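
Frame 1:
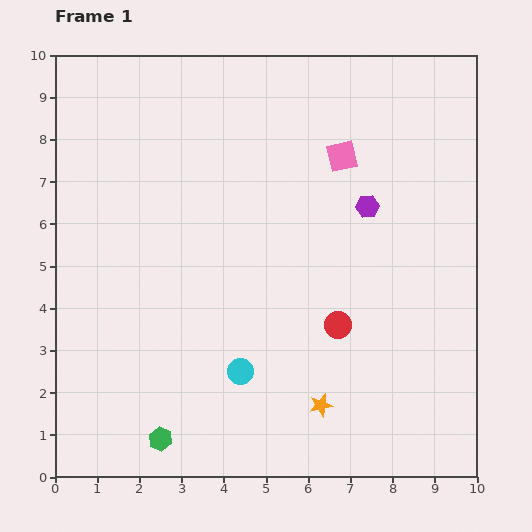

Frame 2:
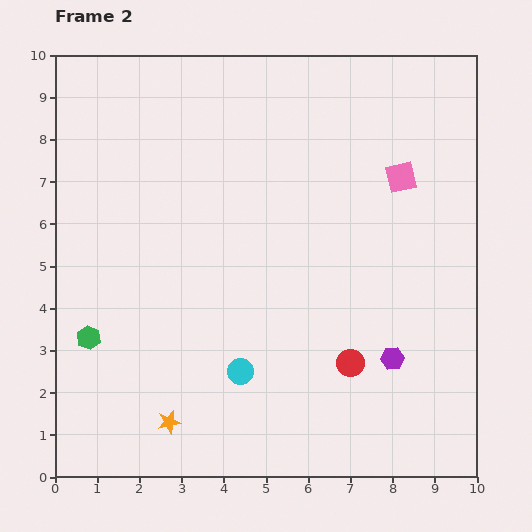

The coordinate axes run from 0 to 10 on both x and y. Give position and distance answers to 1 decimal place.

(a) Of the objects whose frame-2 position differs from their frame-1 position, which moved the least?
the red circle

(moved 0.9)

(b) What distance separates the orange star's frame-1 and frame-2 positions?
3.6

The orange star moved from (6.3, 1.7) to (2.7, 1.3), a distance of √(3.6² + 0.4²) ≈ 3.6.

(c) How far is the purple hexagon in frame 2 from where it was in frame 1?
3.6

The purple hexagon moved from (7.4, 6.4) to (8.0, 2.8), a distance of √(0.6² + 3.6²) ≈ 3.6.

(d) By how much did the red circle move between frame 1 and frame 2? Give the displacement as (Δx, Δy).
(0.3, -0.9)

The red circle was at (6.7, 3.6) in frame 1 and (7.0, 2.7) in frame 2.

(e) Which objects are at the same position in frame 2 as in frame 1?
the cyan circle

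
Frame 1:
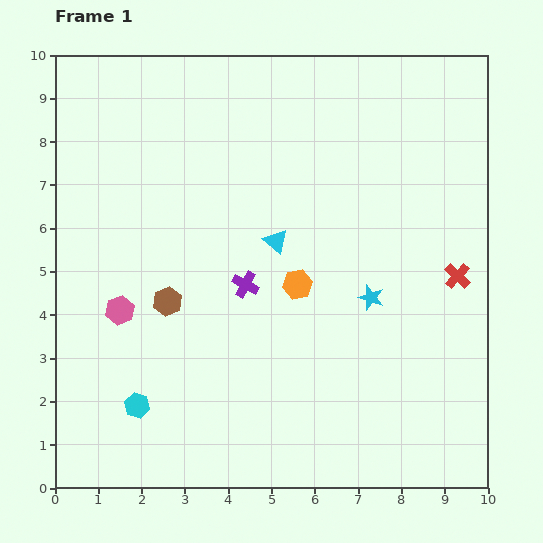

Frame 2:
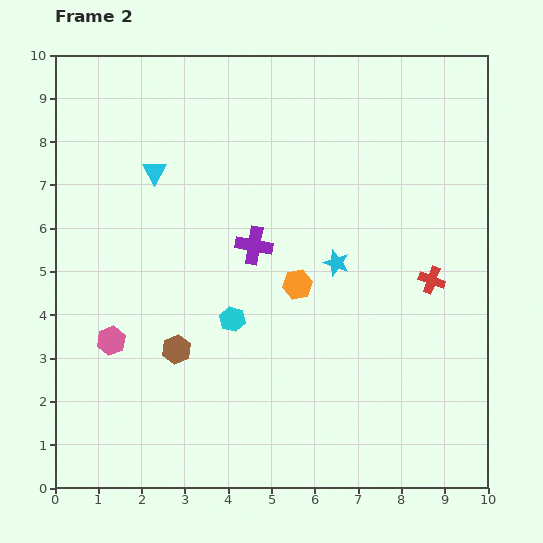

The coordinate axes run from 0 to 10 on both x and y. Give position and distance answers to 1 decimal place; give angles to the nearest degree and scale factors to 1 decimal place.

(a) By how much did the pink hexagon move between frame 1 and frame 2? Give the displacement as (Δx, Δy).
(-0.2, -0.7)

The pink hexagon was at (1.5, 4.1) in frame 1 and (1.3, 3.4) in frame 2.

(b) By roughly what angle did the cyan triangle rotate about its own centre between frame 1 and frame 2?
18° clockwise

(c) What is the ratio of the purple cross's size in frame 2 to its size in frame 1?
1.4×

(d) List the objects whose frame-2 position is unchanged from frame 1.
the orange hexagon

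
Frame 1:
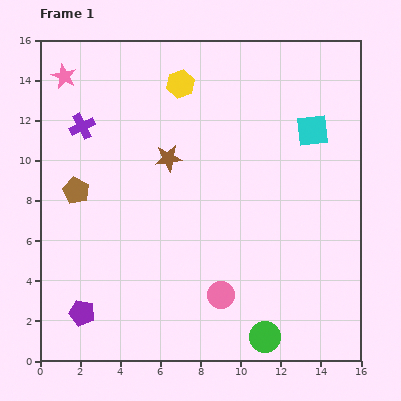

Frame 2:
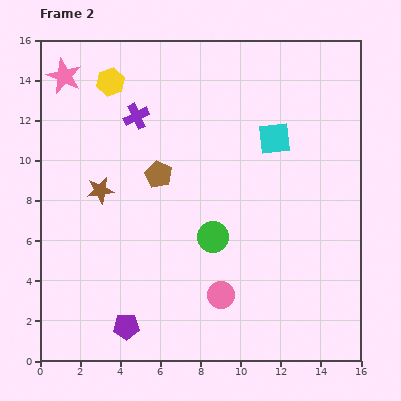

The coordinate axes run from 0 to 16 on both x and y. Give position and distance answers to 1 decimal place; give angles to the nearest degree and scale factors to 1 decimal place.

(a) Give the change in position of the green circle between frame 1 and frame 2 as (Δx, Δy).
(-2.6, 5.0)

The green circle was at (11.2, 1.2) in frame 1 and (8.6, 6.2) in frame 2.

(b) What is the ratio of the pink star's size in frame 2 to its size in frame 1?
1.4×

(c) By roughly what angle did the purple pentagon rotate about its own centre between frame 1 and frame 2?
15° counter-clockwise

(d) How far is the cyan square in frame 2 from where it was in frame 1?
1.9

The cyan square moved from (13.6, 11.5) to (11.7, 11.1), a distance of √(1.9² + 0.4²) ≈ 1.9.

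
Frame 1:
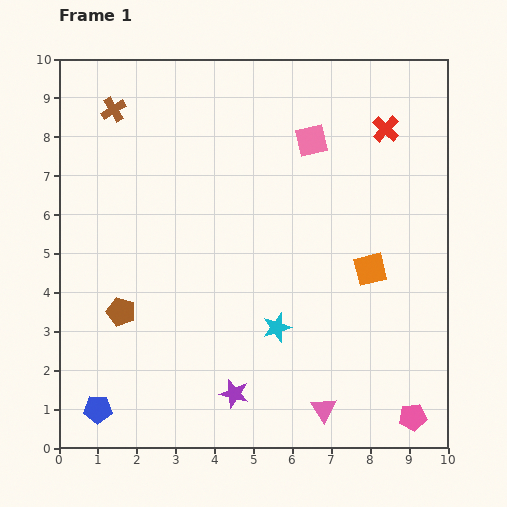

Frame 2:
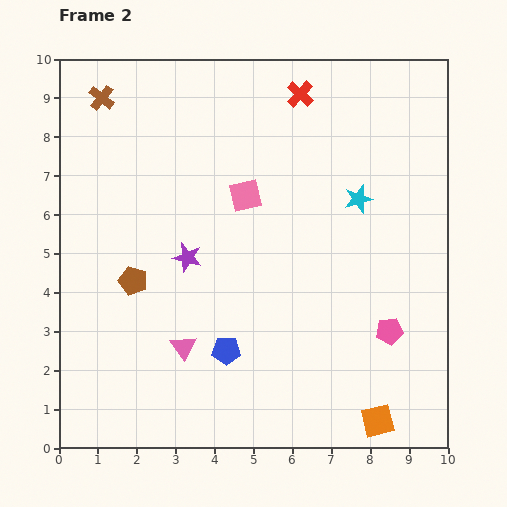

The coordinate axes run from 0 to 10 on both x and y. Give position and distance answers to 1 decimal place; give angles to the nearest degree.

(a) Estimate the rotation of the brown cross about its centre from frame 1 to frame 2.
21° counter-clockwise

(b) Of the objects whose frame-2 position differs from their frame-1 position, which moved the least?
the brown cross

(moved 0.4)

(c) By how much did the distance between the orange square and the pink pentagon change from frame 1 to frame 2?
-1.7

Distance in frame 1: 4.0. Distance in frame 2: 2.3.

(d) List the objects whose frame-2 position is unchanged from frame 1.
none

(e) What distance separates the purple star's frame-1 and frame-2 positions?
3.7

The purple star moved from (4.5, 1.4) to (3.3, 4.9), a distance of √(1.2² + 3.5²) ≈ 3.7.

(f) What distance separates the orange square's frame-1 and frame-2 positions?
3.9

The orange square moved from (8.0, 4.6) to (8.2, 0.7), a distance of √(0.2² + 3.9²) ≈ 3.9.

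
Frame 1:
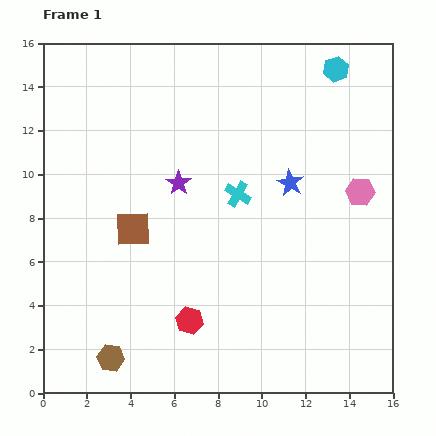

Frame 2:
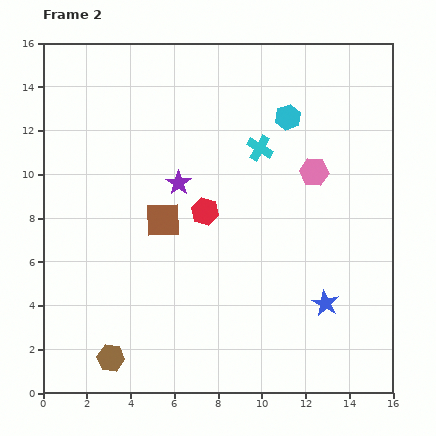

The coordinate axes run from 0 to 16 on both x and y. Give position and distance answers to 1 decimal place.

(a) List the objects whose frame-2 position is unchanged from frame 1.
the brown hexagon, the purple star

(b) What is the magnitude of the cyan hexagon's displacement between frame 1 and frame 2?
3.1

The cyan hexagon moved from (13.4, 14.8) to (11.2, 12.6), a distance of √(2.2² + 2.2²) ≈ 3.1.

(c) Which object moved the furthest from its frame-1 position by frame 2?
the blue star

(moved 5.7; next 5.0)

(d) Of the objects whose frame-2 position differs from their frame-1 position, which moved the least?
the brown square

(moved 1.5)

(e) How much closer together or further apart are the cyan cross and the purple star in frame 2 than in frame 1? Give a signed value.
+1.3

Distance in frame 1: 2.7. Distance in frame 2: 4.0.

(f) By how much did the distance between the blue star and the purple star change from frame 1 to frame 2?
+3.6

Distance in frame 1: 5.1. Distance in frame 2: 8.7.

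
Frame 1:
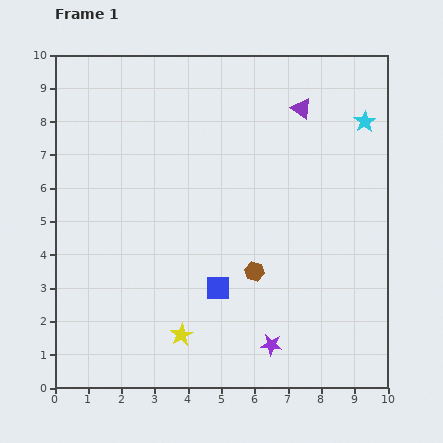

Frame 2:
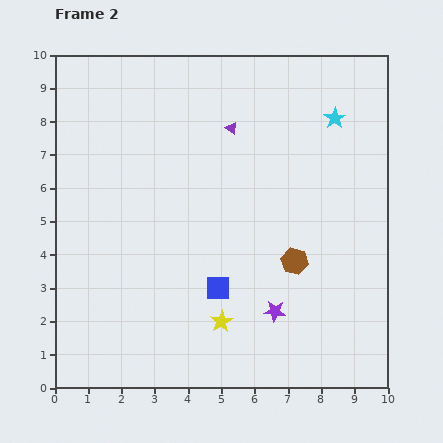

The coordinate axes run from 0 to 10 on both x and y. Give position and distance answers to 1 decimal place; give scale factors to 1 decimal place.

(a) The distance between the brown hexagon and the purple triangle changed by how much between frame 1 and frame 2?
-0.7

Distance in frame 1: 5.1. Distance in frame 2: 4.4.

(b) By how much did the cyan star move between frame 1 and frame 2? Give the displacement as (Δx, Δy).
(-0.9, 0.1)

The cyan star was at (9.3, 8.0) in frame 1 and (8.4, 8.1) in frame 2.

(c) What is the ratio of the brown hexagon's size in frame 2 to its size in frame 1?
1.4×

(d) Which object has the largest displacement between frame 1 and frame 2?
the purple triangle

(moved 2.2; next 1.3)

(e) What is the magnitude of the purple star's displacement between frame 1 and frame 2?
1.0

The purple star moved from (6.5, 1.3) to (6.6, 2.3), a distance of √(0.1² + 1.0²) ≈ 1.0.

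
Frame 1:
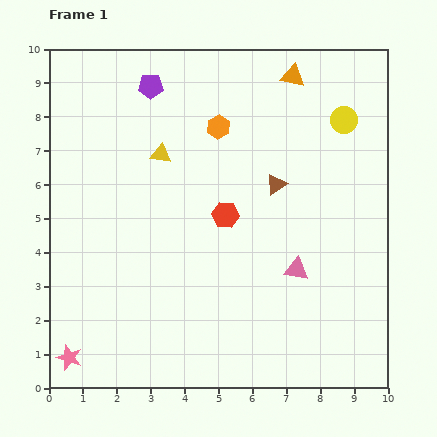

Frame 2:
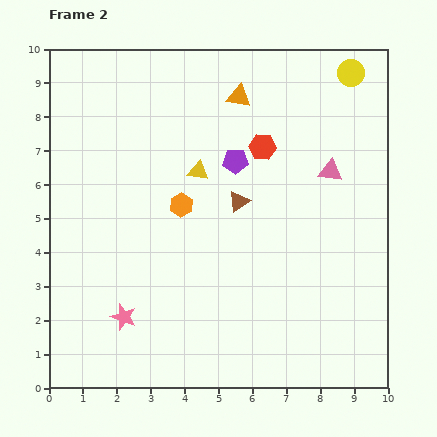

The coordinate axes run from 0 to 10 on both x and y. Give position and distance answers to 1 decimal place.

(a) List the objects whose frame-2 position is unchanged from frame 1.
none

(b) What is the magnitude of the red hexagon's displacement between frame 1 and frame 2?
2.3

The red hexagon moved from (5.2, 5.1) to (6.3, 7.1), a distance of √(1.1² + 2.0²) ≈ 2.3.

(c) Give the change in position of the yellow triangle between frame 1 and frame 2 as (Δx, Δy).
(1.1, -0.5)

The yellow triangle was at (3.3, 6.9) in frame 1 and (4.4, 6.4) in frame 2.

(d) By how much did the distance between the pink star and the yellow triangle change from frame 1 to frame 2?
-1.8

Distance in frame 1: 6.6. Distance in frame 2: 4.8.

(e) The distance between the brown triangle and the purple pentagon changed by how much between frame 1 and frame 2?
-3.5

Distance in frame 1: 4.7. Distance in frame 2: 1.2.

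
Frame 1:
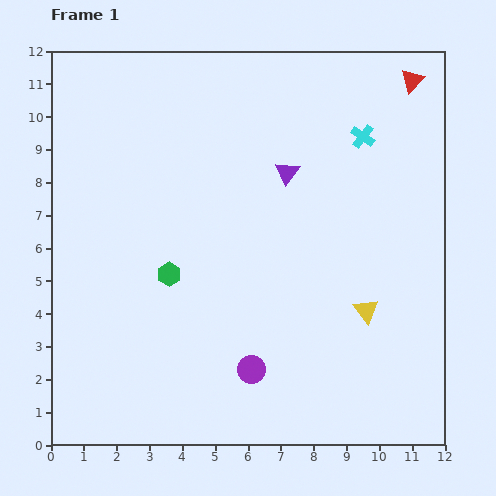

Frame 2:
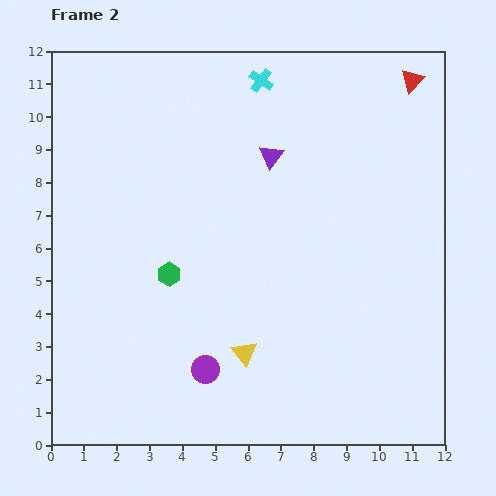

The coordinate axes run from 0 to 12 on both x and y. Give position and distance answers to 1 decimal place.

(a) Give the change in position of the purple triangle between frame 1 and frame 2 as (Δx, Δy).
(-0.5, 0.5)

The purple triangle was at (7.2, 8.3) in frame 1 and (6.7, 8.8) in frame 2.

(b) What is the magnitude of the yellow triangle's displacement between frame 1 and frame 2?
3.9

The yellow triangle moved from (9.6, 4.1) to (5.9, 2.8), a distance of √(3.7² + 1.3²) ≈ 3.9.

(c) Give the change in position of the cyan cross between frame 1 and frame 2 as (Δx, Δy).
(-3.1, 1.7)

The cyan cross was at (9.5, 9.4) in frame 1 and (6.4, 11.1) in frame 2.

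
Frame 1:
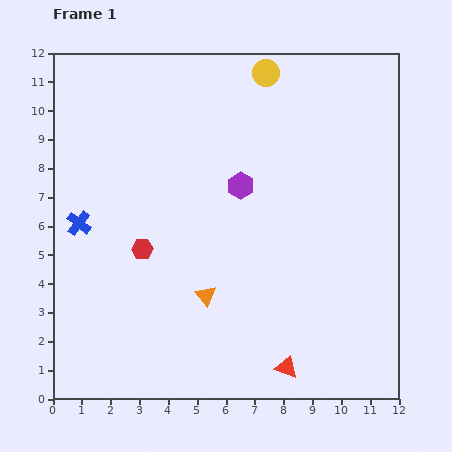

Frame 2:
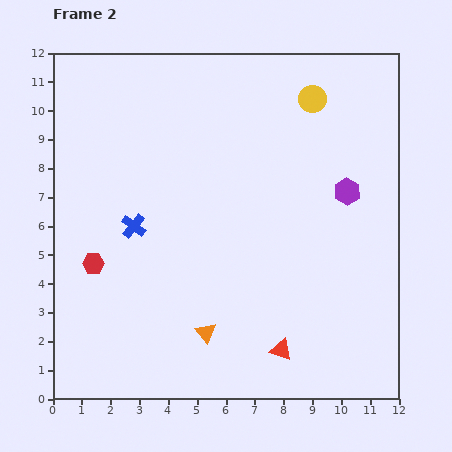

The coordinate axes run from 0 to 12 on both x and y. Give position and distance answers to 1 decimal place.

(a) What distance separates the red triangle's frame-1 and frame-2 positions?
0.6

The red triangle moved from (8.1, 1.1) to (7.9, 1.7), a distance of √(0.2² + 0.6²) ≈ 0.6.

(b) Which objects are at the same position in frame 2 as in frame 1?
none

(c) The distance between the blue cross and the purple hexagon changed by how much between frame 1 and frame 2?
+1.8

Distance in frame 1: 5.7. Distance in frame 2: 7.5.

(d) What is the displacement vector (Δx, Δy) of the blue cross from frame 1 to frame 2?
(1.9, -0.1)

The blue cross was at (0.9, 6.1) in frame 1 and (2.8, 6.0) in frame 2.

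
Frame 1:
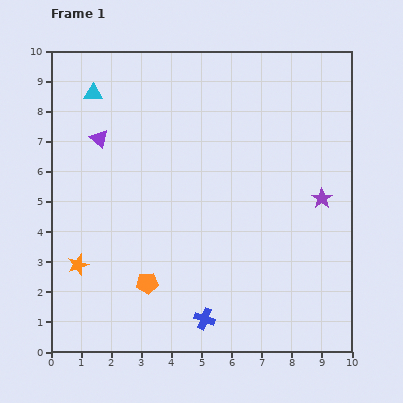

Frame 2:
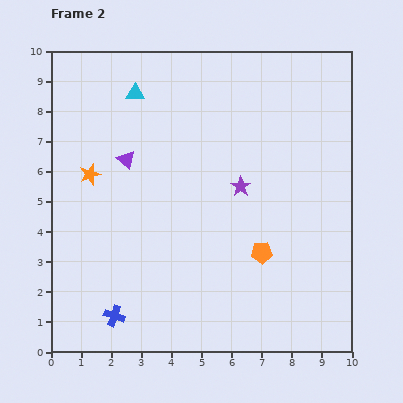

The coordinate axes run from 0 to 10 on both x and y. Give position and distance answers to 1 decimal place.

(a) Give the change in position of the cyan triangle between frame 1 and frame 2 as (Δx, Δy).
(1.4, 0.0)

The cyan triangle was at (1.4, 8.6) in frame 1 and (2.8, 8.6) in frame 2.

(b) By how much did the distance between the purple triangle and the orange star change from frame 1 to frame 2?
-3.0

Distance in frame 1: 4.3. Distance in frame 2: 1.3.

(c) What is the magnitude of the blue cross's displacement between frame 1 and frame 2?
3.0

The blue cross moved from (5.1, 1.1) to (2.1, 1.2), a distance of √(3.0² + 0.1²) ≈ 3.0.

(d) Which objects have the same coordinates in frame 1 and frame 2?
none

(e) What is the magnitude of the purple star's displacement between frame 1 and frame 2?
2.7

The purple star moved from (9.0, 5.1) to (6.3, 5.5), a distance of √(2.7² + 0.4²) ≈ 2.7.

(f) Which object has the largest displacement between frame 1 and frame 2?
the orange pentagon

(moved 3.9; next 3.0)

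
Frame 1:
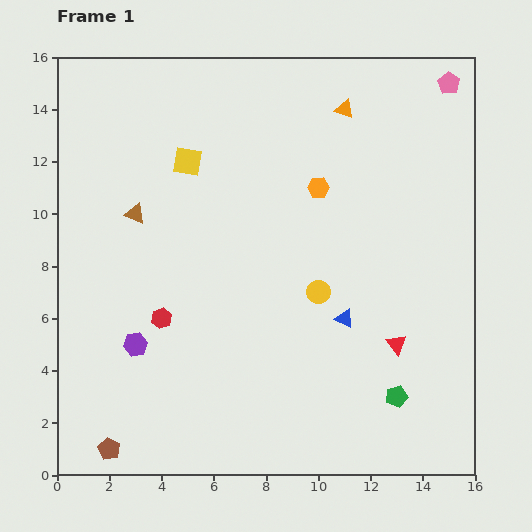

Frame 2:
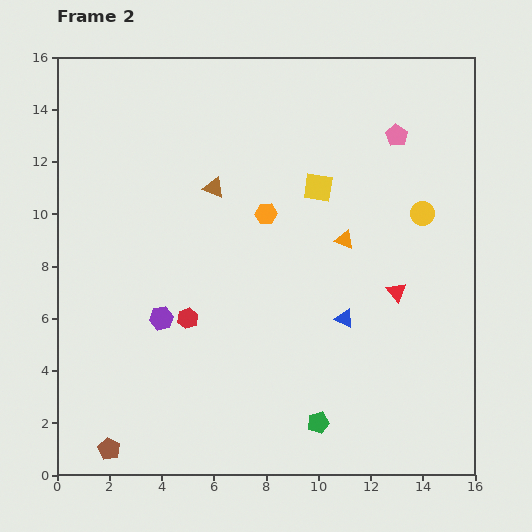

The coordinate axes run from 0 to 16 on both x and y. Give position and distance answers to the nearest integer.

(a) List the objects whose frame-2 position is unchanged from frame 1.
the brown pentagon, the blue triangle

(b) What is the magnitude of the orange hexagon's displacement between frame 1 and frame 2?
2

The orange hexagon moved from (10, 11) to (8, 10), a distance of √(2² + 1²) ≈ 2.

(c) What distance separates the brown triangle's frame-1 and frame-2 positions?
3

The brown triangle moved from (3, 10) to (6, 11), a distance of √(3² + 1²) ≈ 3.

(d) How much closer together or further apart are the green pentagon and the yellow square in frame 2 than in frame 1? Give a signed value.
-3

Distance in frame 1: 12. Distance in frame 2: 9.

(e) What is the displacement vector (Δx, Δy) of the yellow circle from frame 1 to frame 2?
(4, 3)

The yellow circle was at (10, 7) in frame 1 and (14, 10) in frame 2.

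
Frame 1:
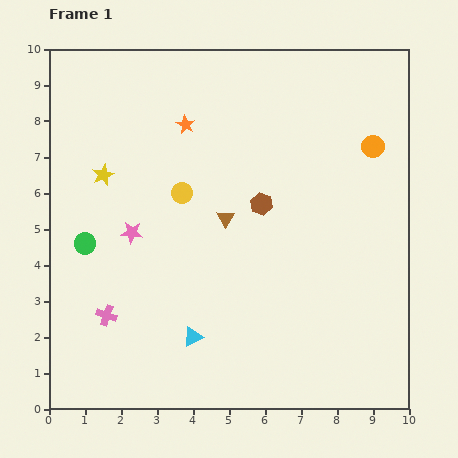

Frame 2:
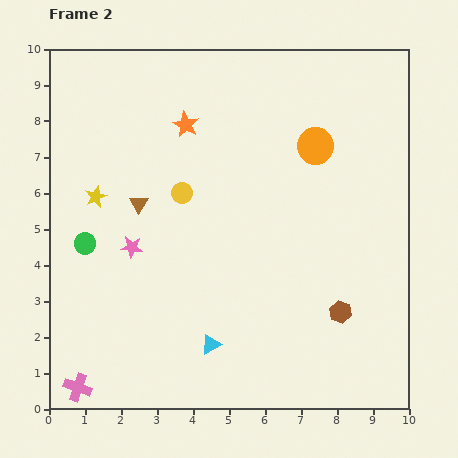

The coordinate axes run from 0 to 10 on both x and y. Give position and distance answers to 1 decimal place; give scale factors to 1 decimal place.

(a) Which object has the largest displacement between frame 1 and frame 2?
the brown hexagon

(moved 3.7; next 2.4)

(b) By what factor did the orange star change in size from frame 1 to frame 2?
1.4×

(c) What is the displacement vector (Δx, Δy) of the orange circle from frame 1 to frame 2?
(-1.6, 0.0)

The orange circle was at (9.0, 7.3) in frame 1 and (7.4, 7.3) in frame 2.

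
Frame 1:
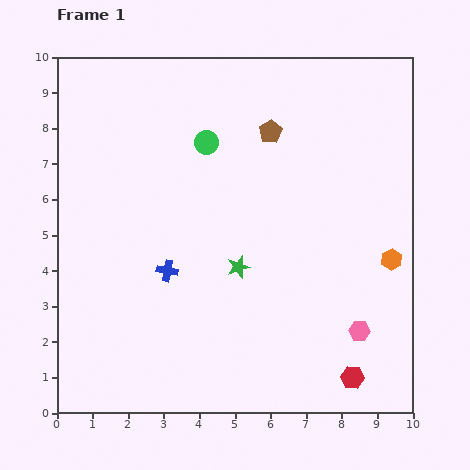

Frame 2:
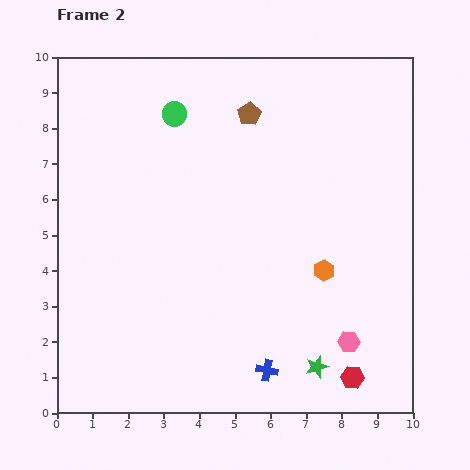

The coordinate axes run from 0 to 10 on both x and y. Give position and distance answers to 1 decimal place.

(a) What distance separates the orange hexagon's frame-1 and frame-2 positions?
1.9

The orange hexagon moved from (9.4, 4.3) to (7.5, 4.0), a distance of √(1.9² + 0.3²) ≈ 1.9.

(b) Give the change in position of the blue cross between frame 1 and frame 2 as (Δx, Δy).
(2.8, -2.8)

The blue cross was at (3.1, 4.0) in frame 1 and (5.9, 1.2) in frame 2.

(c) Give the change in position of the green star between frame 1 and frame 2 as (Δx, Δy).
(2.2, -2.8)

The green star was at (5.1, 4.1) in frame 1 and (7.3, 1.3) in frame 2.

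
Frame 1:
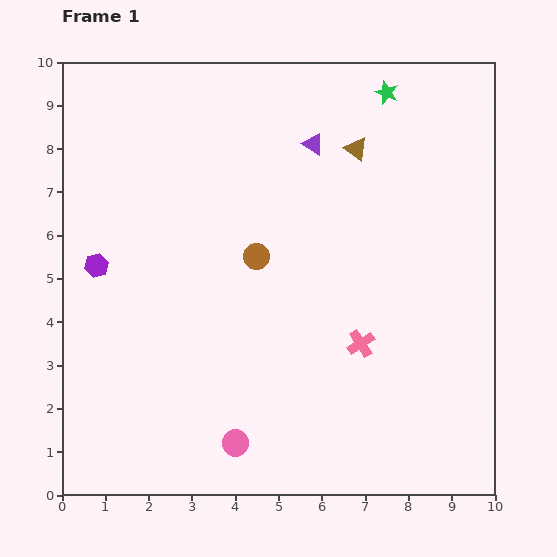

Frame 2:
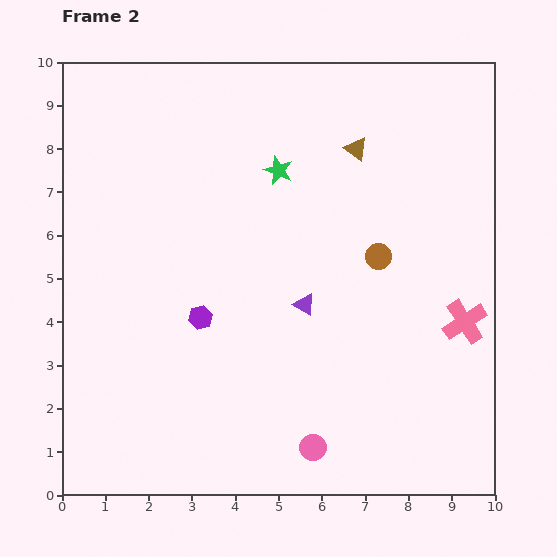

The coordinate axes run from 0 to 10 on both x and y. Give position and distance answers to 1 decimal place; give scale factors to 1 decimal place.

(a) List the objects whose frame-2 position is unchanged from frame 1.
the brown triangle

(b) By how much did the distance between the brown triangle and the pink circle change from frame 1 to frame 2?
-0.4

Distance in frame 1: 7.4. Distance in frame 2: 7.0.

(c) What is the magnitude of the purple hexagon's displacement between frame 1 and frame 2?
2.7

The purple hexagon moved from (0.8, 5.3) to (3.2, 4.1), a distance of √(2.4² + 1.2²) ≈ 2.7.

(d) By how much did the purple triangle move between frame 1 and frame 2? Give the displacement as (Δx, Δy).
(-0.2, -3.7)

The purple triangle was at (5.8, 8.1) in frame 1 and (5.6, 4.4) in frame 2.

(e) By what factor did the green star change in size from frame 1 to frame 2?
1.3×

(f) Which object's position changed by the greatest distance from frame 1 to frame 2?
the purple triangle

(moved 3.7; next 3.1)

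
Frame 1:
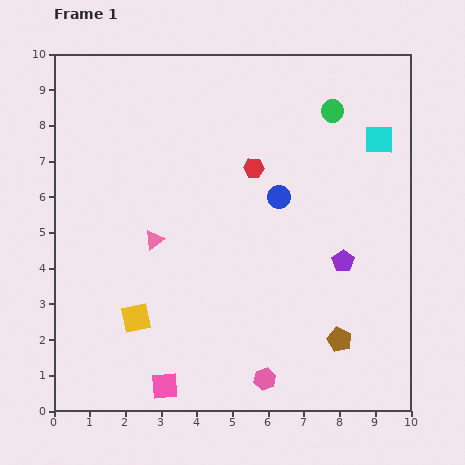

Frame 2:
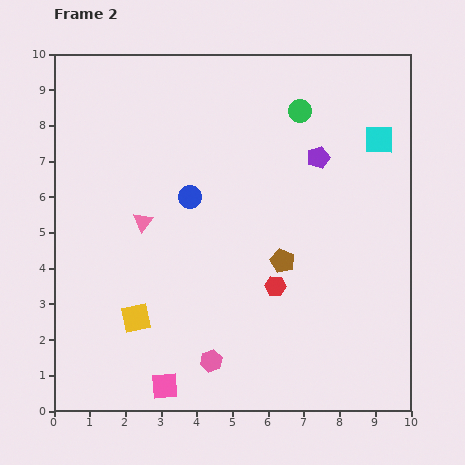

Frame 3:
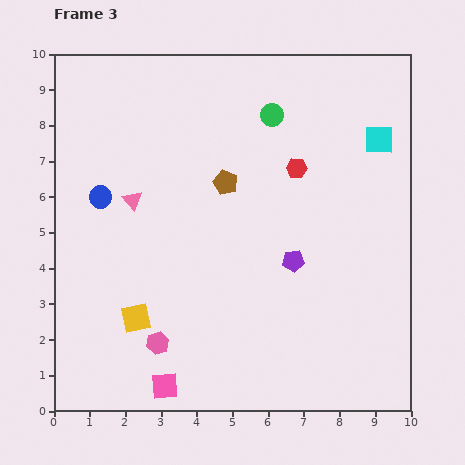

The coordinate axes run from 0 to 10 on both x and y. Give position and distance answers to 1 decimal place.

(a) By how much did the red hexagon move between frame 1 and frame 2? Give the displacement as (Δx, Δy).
(0.6, -3.3)

The red hexagon was at (5.6, 6.8) in frame 1 and (6.2, 3.5) in frame 2.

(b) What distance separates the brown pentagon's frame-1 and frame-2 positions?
2.7

The brown pentagon moved from (8.0, 2.0) to (6.4, 4.2), a distance of √(1.6² + 2.2²) ≈ 2.7.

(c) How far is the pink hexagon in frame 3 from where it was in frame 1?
3.2

The pink hexagon moved from (5.9, 0.9) to (2.9, 1.9), a distance of √(3.0² + 1.0²) ≈ 3.2.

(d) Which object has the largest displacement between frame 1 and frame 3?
the brown pentagon

(moved 5.4; next 5.0)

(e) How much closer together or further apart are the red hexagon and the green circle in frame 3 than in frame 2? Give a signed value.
-3.2

Distance in frame 2: 4.9. Distance in frame 3: 1.7.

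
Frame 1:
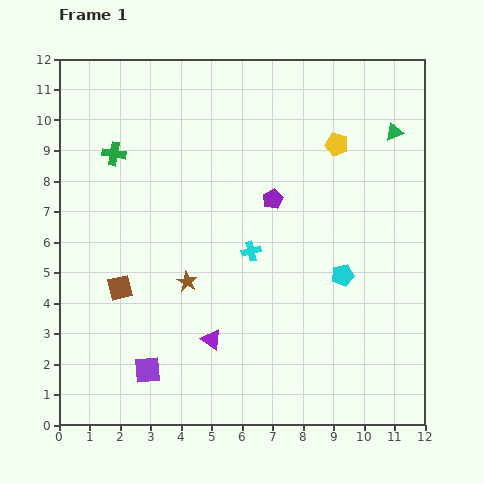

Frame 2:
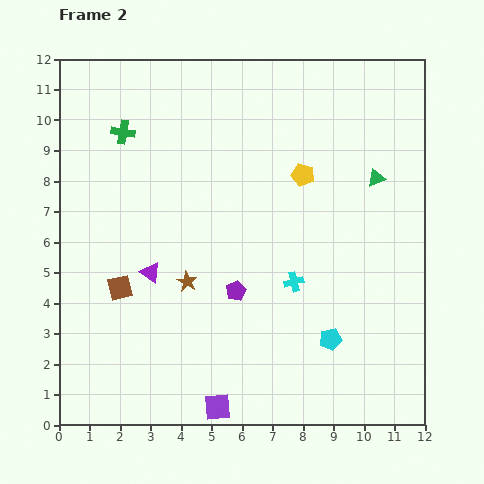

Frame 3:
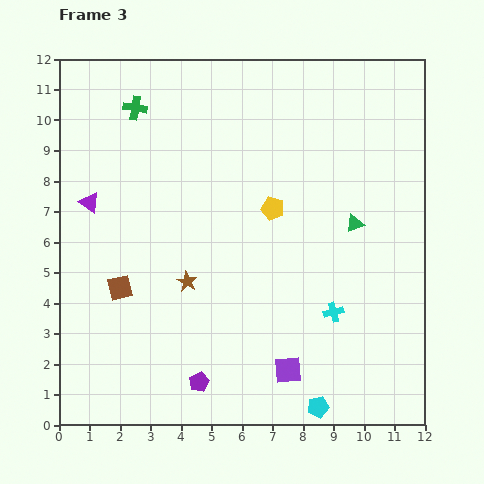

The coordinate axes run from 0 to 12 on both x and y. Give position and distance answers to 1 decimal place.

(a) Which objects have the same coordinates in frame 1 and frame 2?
the brown square, the brown star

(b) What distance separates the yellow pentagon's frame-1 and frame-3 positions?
3.0

The yellow pentagon moved from (9.1, 9.2) to (7.0, 7.1), a distance of √(2.1² + 2.1²) ≈ 3.0.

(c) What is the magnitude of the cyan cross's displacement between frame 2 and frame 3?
1.6

The cyan cross moved from (7.7, 4.7) to (9.0, 3.7), a distance of √(1.3² + 1.0²) ≈ 1.6.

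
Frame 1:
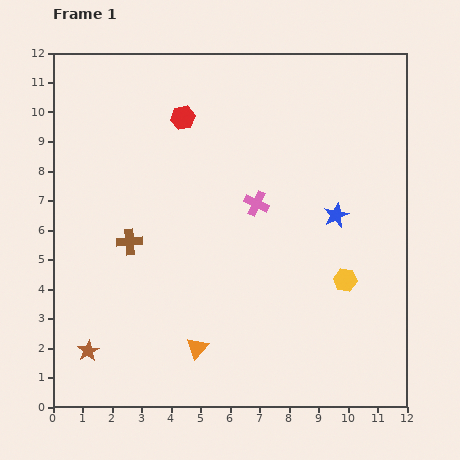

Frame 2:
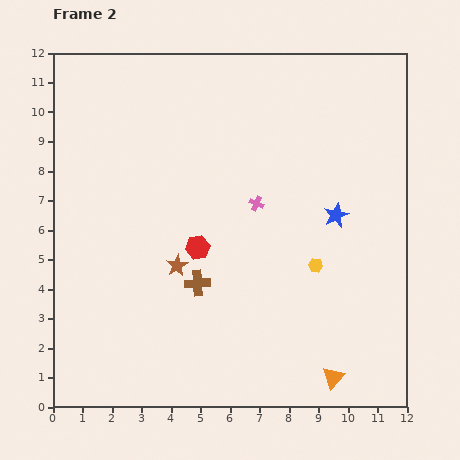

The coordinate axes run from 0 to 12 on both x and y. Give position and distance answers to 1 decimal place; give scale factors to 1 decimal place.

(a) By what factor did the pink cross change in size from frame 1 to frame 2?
0.6×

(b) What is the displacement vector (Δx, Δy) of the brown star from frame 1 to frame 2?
(3.0, 2.9)

The brown star was at (1.2, 1.9) in frame 1 and (4.2, 4.8) in frame 2.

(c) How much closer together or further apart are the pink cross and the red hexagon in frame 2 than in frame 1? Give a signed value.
-1.3

Distance in frame 1: 3.8. Distance in frame 2: 2.5.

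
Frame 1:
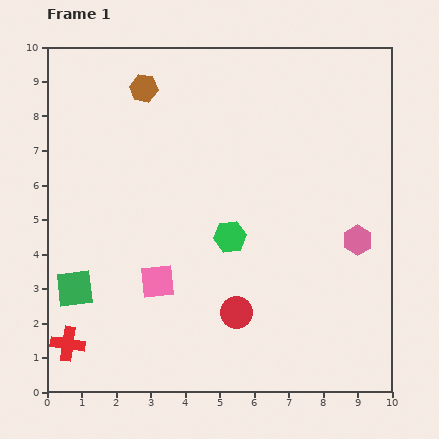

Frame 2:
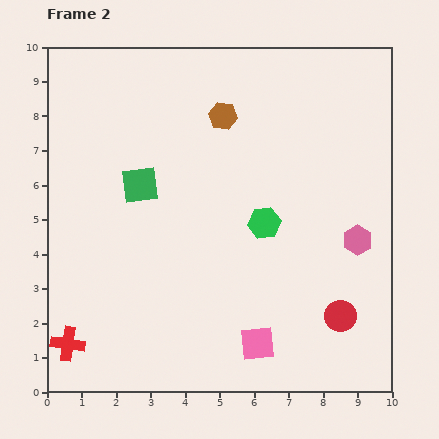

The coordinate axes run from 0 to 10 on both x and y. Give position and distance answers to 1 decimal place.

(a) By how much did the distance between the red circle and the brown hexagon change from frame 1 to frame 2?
-0.3

Distance in frame 1: 7.0. Distance in frame 2: 6.7.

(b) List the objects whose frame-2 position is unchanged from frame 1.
the red cross, the pink hexagon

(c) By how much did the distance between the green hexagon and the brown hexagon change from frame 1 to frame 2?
-1.7

Distance in frame 1: 5.0. Distance in frame 2: 3.3.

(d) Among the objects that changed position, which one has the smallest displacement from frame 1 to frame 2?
the green hexagon

(moved 1.1)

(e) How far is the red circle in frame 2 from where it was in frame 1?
3.0

The red circle moved from (5.5, 2.3) to (8.5, 2.2), a distance of √(3.0² + 0.1²) ≈ 3.0.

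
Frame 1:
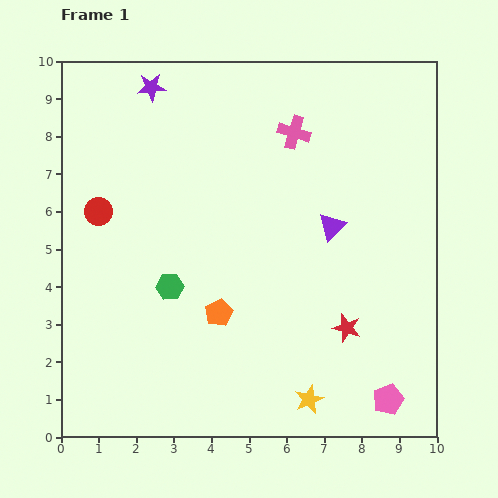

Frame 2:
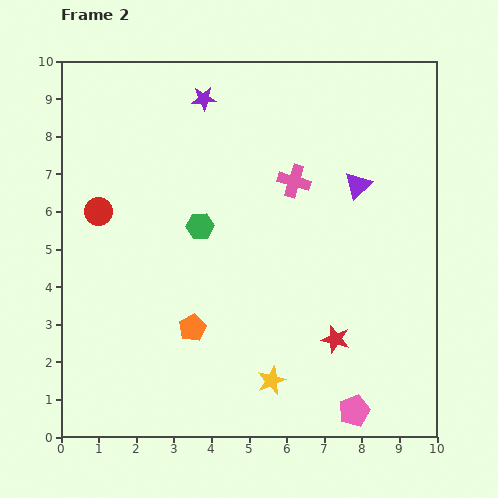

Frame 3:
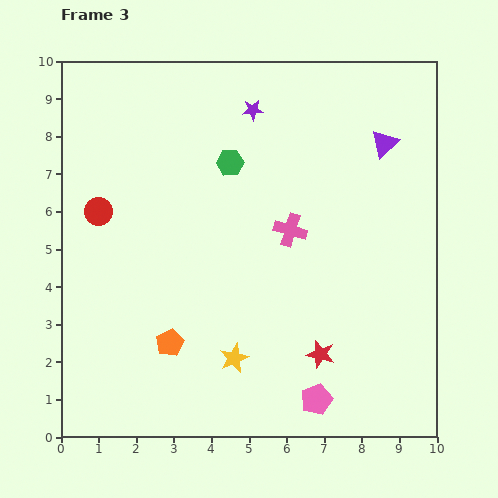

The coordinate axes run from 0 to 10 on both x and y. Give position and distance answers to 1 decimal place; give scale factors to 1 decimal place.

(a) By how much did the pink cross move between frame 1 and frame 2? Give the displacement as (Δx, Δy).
(0.0, -1.3)

The pink cross was at (6.2, 8.1) in frame 1 and (6.2, 6.8) in frame 2.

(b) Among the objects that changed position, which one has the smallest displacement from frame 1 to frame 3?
the red star

(moved 1.0)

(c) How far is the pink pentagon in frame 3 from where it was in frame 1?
1.9

The pink pentagon moved from (8.7, 1.0) to (6.8, 1.0), a distance of √(1.9² + 0.0²) ≈ 1.9.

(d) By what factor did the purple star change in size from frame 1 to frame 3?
0.8×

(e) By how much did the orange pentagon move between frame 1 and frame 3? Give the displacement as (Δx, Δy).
(-1.3, -0.8)

The orange pentagon was at (4.2, 3.3) in frame 1 and (2.9, 2.5) in frame 3.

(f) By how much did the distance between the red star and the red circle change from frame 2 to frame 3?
-0.2

Distance in frame 2: 7.2. Distance in frame 3: 7.0.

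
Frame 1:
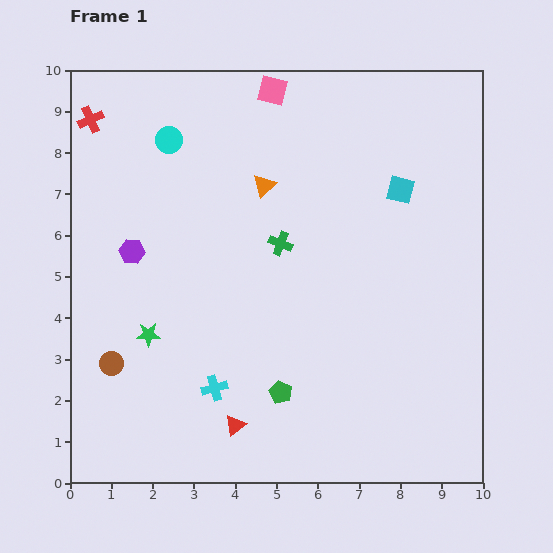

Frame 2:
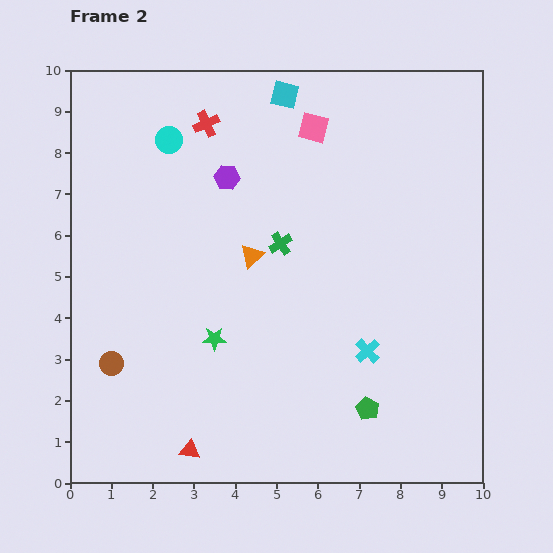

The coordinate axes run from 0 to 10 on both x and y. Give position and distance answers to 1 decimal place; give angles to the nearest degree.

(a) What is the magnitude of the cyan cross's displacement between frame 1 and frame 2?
3.8

The cyan cross moved from (3.5, 2.3) to (7.2, 3.2), a distance of √(3.7² + 0.9²) ≈ 3.8.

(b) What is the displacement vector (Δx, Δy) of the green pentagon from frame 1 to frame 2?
(2.1, -0.4)

The green pentagon was at (5.1, 2.2) in frame 1 and (7.2, 1.8) in frame 2.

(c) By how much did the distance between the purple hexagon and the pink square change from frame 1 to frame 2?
-2.8

Distance in frame 1: 5.2. Distance in frame 2: 2.4.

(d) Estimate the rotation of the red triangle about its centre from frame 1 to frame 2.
47° clockwise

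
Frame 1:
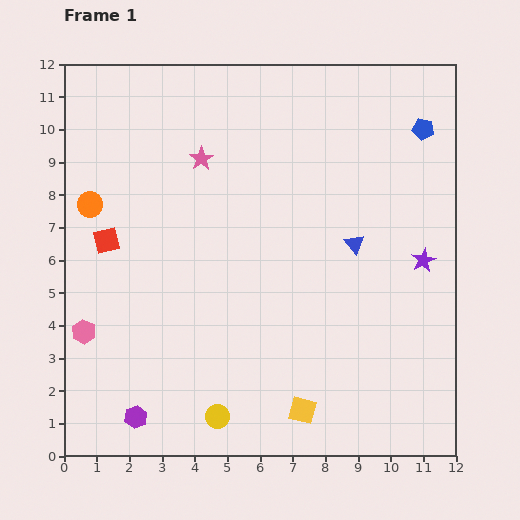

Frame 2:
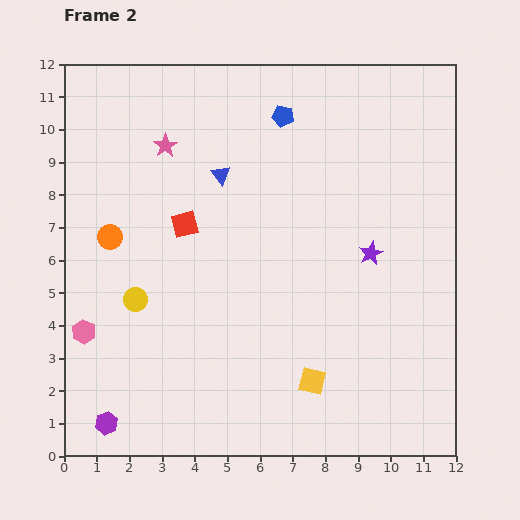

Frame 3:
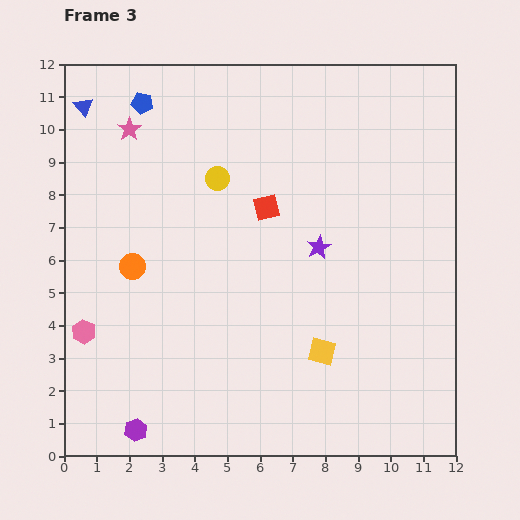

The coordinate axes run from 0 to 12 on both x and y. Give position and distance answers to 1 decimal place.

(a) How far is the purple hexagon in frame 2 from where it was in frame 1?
0.9

The purple hexagon moved from (2.2, 1.2) to (1.3, 1.0), a distance of √(0.9² + 0.2²) ≈ 0.9.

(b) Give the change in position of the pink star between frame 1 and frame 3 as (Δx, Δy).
(-2.2, 0.9)

The pink star was at (4.2, 9.1) in frame 1 and (2.0, 10.0) in frame 3.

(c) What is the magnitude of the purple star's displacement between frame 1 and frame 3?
3.2

The purple star moved from (11.0, 6.0) to (7.8, 6.4), a distance of √(3.2² + 0.4²) ≈ 3.2.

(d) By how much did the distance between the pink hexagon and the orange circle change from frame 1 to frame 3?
-1.4

Distance in frame 1: 3.9. Distance in frame 3: 2.5.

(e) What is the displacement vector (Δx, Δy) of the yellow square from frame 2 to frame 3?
(0.3, 0.9)

The yellow square was at (7.6, 2.3) in frame 2 and (7.9, 3.2) in frame 3.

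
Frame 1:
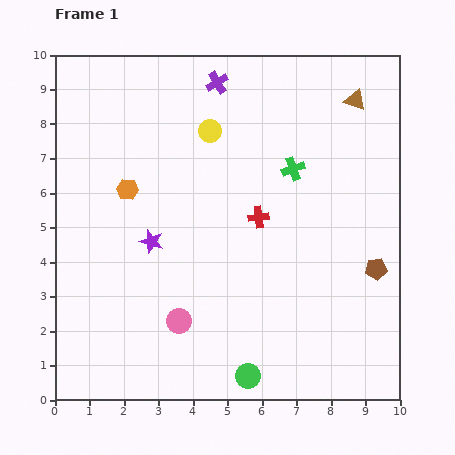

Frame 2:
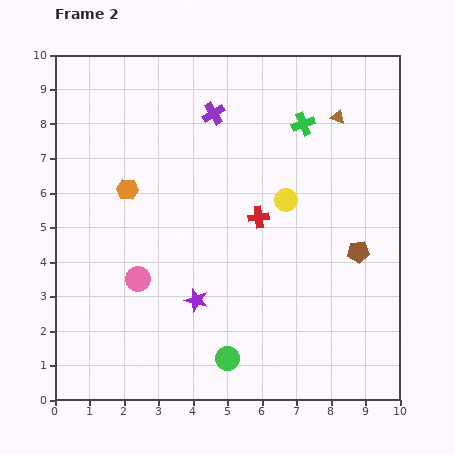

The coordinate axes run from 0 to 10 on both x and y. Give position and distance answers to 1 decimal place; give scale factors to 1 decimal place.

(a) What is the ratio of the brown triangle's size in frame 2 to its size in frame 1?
0.7×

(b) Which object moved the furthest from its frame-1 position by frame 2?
the yellow circle

(moved 3.0; next 2.1)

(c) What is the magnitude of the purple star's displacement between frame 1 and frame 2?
2.1

The purple star moved from (2.8, 4.6) to (4.1, 2.9), a distance of √(1.3² + 1.7²) ≈ 2.1.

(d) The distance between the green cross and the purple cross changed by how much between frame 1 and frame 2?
-0.7

Distance in frame 1: 3.3. Distance in frame 2: 2.6.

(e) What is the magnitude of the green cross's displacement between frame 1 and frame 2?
1.3

The green cross moved from (6.9, 6.7) to (7.2, 8.0), a distance of √(0.3² + 1.3²) ≈ 1.3.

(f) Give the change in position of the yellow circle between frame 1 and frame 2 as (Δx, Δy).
(2.2, -2.0)

The yellow circle was at (4.5, 7.8) in frame 1 and (6.7, 5.8) in frame 2.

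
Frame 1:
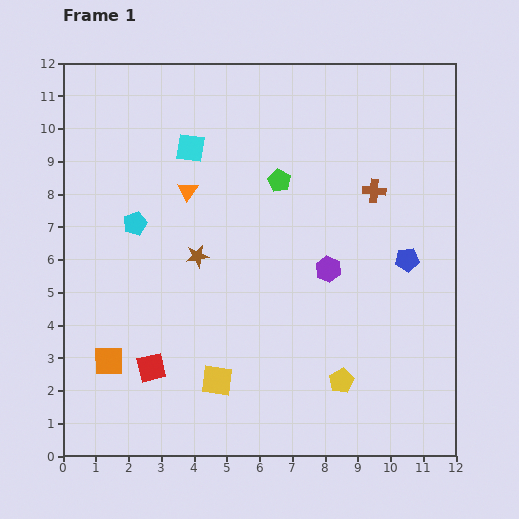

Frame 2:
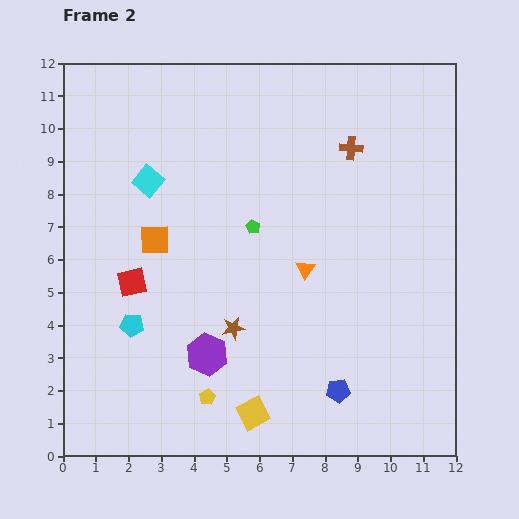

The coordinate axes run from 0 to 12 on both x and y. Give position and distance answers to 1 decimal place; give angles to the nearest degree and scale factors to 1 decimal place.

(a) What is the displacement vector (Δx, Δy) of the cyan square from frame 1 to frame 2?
(-1.3, -1.0)

The cyan square was at (3.9, 9.4) in frame 1 and (2.6, 8.4) in frame 2.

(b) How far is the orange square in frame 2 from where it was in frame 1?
4.0

The orange square moved from (1.4, 2.9) to (2.8, 6.6), a distance of √(1.4² + 3.7²) ≈ 4.0.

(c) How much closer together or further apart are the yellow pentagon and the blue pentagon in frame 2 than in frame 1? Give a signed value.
-0.2

Distance in frame 1: 4.2. Distance in frame 2: 4.0.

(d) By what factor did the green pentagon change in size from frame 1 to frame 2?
0.6×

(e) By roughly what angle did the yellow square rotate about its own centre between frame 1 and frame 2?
36° counter-clockwise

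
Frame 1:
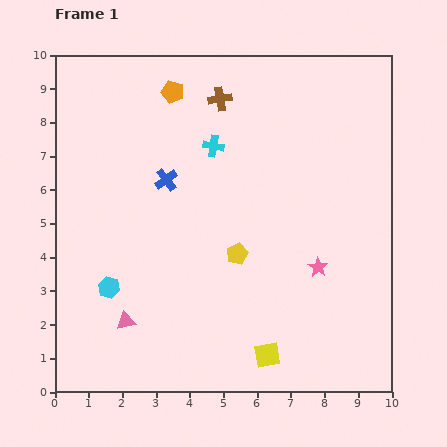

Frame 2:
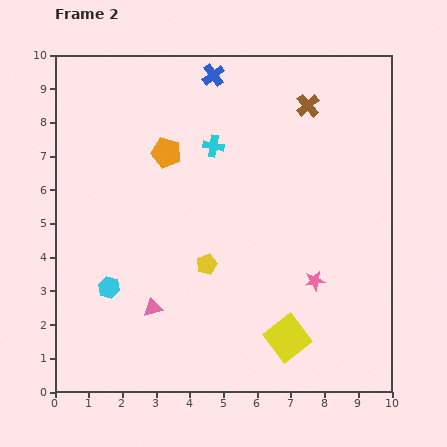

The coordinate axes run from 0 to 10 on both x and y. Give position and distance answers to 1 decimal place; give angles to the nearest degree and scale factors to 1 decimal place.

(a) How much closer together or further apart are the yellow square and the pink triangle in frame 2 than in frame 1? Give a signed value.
-0.2

Distance in frame 1: 4.3. Distance in frame 2: 4.1.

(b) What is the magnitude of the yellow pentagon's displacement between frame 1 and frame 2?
0.9

The yellow pentagon moved from (5.4, 4.1) to (4.5, 3.8), a distance of √(0.9² + 0.3²) ≈ 0.9.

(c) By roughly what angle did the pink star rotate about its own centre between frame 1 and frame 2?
29° clockwise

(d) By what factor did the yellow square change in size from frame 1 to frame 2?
1.7×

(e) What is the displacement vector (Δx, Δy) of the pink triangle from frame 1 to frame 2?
(0.8, 0.4)

The pink triangle was at (2.1, 2.1) in frame 1 and (2.9, 2.5) in frame 2.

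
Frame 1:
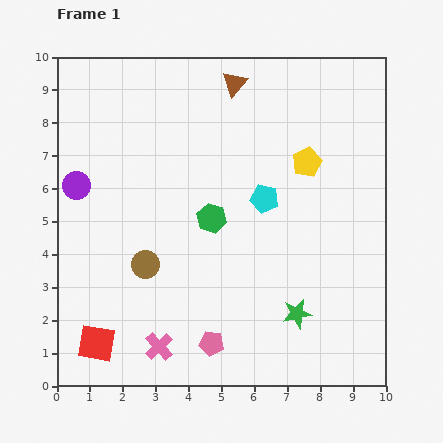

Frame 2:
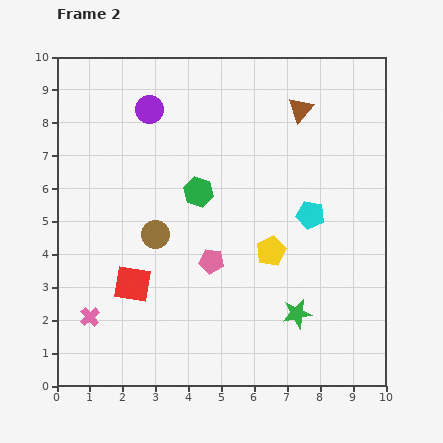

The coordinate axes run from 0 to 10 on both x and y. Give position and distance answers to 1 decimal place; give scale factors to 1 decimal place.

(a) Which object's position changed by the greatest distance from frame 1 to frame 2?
the purple circle

(moved 3.2; next 2.9)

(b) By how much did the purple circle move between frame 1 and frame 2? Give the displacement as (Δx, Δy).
(2.2, 2.3)

The purple circle was at (0.6, 6.1) in frame 1 and (2.8, 8.4) in frame 2.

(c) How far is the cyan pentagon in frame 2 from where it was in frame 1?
1.5

The cyan pentagon moved from (6.3, 5.7) to (7.7, 5.2), a distance of √(1.4² + 0.5²) ≈ 1.5.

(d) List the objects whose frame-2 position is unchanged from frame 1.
the green star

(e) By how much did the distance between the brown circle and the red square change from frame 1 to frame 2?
-1.1

Distance in frame 1: 2.8. Distance in frame 2: 1.7.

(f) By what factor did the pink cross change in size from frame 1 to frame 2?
0.7×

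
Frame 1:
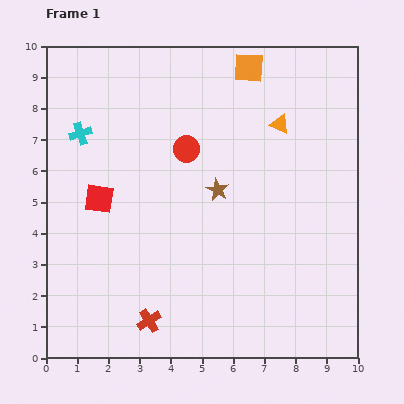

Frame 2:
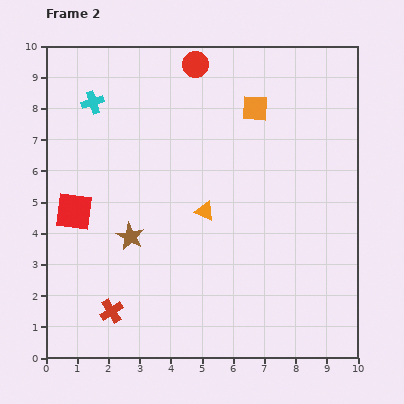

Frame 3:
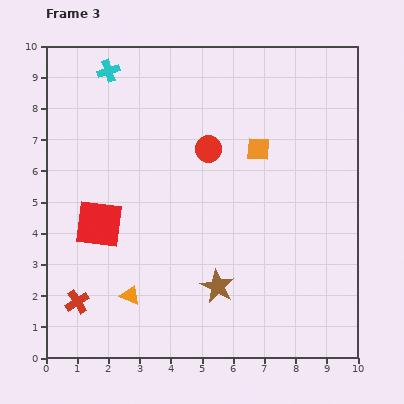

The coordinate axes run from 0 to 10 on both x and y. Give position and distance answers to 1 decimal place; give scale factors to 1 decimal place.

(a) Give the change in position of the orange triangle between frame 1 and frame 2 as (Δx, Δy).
(-2.4, -2.8)

The orange triangle was at (7.5, 7.5) in frame 1 and (5.1, 4.7) in frame 2.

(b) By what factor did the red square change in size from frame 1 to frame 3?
1.6×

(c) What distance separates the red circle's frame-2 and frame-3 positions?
2.7

The red circle moved from (4.8, 9.4) to (5.2, 6.7), a distance of √(0.4² + 2.7²) ≈ 2.7.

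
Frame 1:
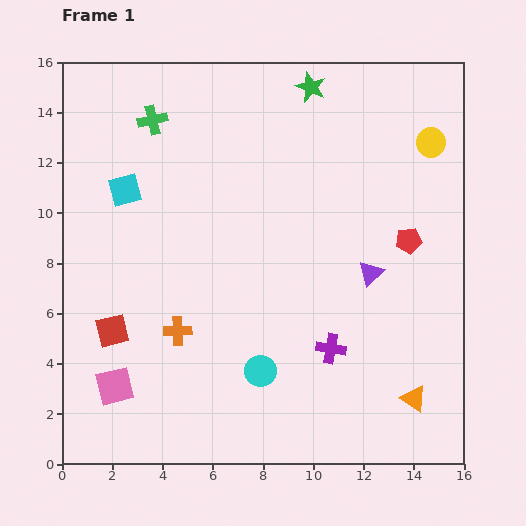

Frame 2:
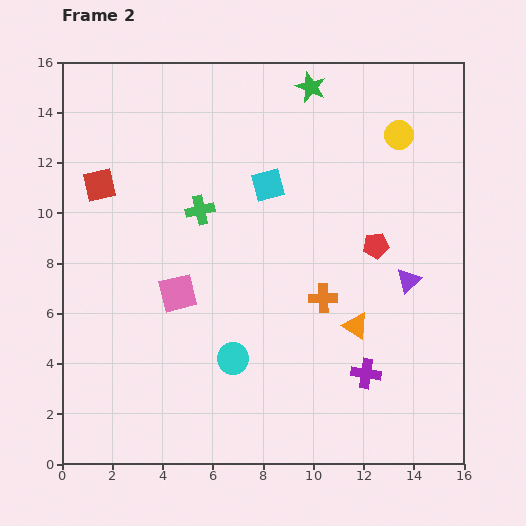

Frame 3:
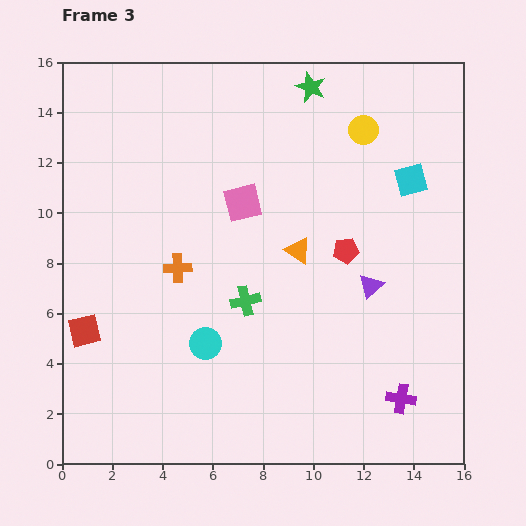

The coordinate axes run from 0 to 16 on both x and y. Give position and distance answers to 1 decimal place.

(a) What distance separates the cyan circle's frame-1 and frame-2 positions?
1.2

The cyan circle moved from (7.9, 3.7) to (6.8, 4.2), a distance of √(1.1² + 0.5²) ≈ 1.2.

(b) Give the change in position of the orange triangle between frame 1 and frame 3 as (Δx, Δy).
(-4.6, 5.9)

The orange triangle was at (14.0, 2.6) in frame 1 and (9.4, 8.5) in frame 3.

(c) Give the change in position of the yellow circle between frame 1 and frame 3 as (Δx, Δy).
(-2.7, 0.5)

The yellow circle was at (14.7, 12.8) in frame 1 and (12.0, 13.3) in frame 3.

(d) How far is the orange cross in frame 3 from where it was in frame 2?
5.9

The orange cross moved from (10.4, 6.6) to (4.6, 7.8), a distance of √(5.8² + 1.2²) ≈ 5.9.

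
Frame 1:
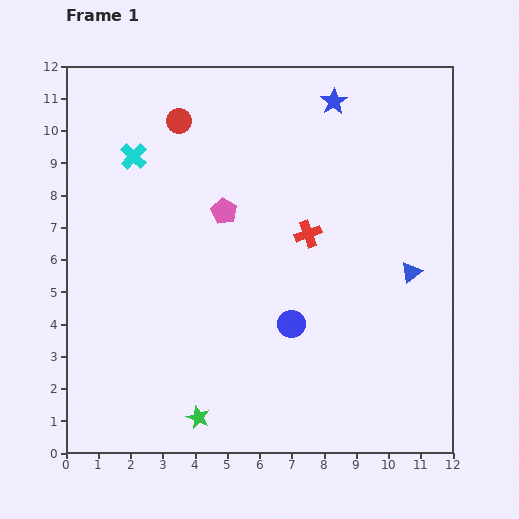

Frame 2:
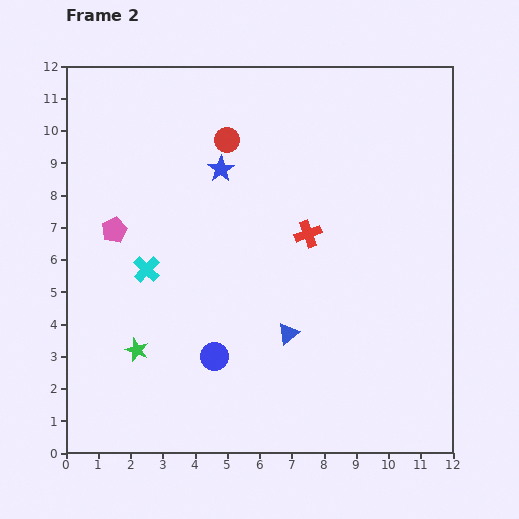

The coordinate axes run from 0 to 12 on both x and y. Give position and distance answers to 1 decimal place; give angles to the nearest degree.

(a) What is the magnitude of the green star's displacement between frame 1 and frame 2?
2.8

The green star moved from (4.1, 1.1) to (2.2, 3.2), a distance of √(1.9² + 2.1²) ≈ 2.8.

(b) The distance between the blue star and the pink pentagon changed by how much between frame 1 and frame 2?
-1.0

Distance in frame 1: 4.8. Distance in frame 2: 3.8.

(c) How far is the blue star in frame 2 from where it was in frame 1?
4.1

The blue star moved from (8.3, 10.9) to (4.8, 8.8), a distance of √(3.5² + 2.1²) ≈ 4.1.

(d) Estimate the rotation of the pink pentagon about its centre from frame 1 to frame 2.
17° clockwise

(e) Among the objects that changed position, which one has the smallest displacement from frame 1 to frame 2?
the red circle

(moved 1.6)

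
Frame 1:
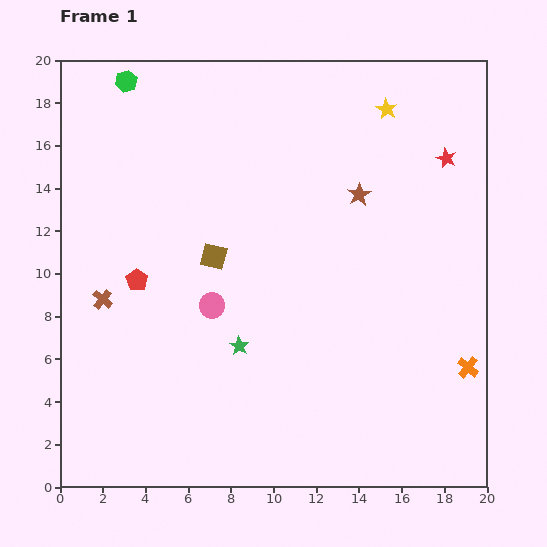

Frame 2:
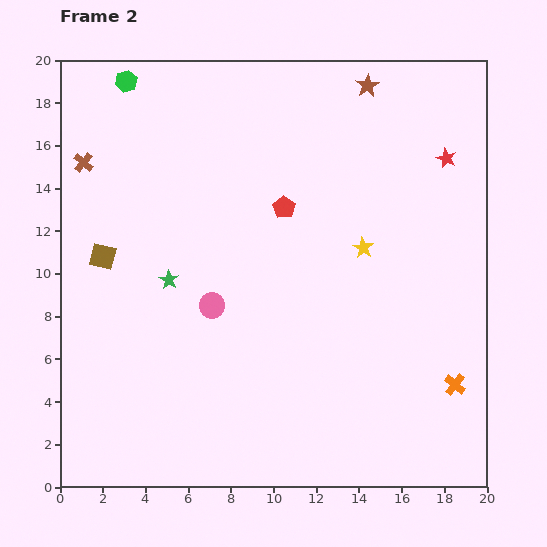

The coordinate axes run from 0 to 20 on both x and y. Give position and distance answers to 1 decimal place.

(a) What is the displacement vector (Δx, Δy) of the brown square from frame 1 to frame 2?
(-5.2, 0.0)

The brown square was at (7.2, 10.8) in frame 1 and (2.0, 10.8) in frame 2.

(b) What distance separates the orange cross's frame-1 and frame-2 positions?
1.0

The orange cross moved from (19.1, 5.6) to (18.5, 4.8), a distance of √(0.6² + 0.8²) ≈ 1.0.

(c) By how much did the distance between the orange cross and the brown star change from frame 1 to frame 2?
+5.0

Distance in frame 1: 9.6. Distance in frame 2: 14.6.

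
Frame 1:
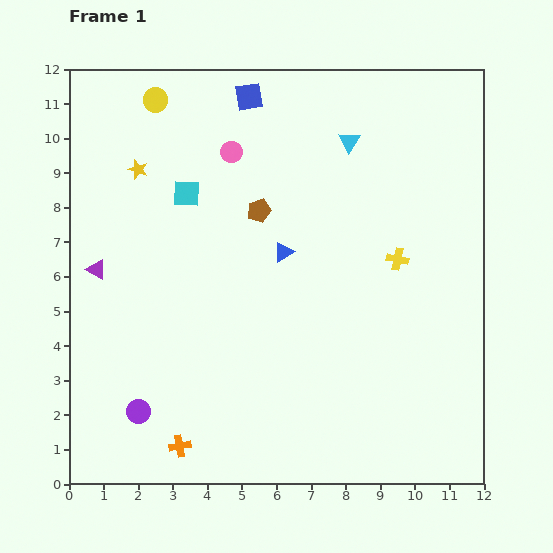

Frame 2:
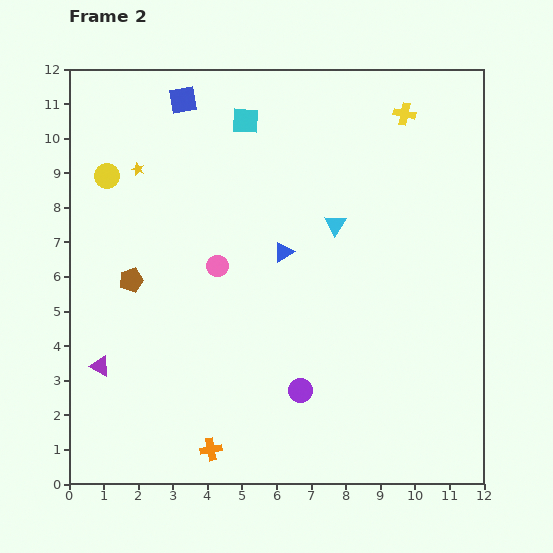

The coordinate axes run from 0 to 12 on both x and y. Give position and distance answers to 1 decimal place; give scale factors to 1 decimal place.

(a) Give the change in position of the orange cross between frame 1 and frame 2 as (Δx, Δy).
(0.9, -0.1)

The orange cross was at (3.2, 1.1) in frame 1 and (4.1, 1.0) in frame 2.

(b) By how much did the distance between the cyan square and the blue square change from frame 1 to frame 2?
-1.4

Distance in frame 1: 3.3. Distance in frame 2: 1.9.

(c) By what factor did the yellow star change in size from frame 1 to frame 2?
0.7×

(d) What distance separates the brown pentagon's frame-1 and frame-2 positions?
4.2

The brown pentagon moved from (5.5, 7.9) to (1.8, 5.9), a distance of √(3.7² + 2.0²) ≈ 4.2.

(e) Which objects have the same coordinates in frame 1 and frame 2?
the blue triangle, the yellow star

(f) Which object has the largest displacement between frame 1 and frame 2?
the purple circle

(moved 4.7; next 4.2)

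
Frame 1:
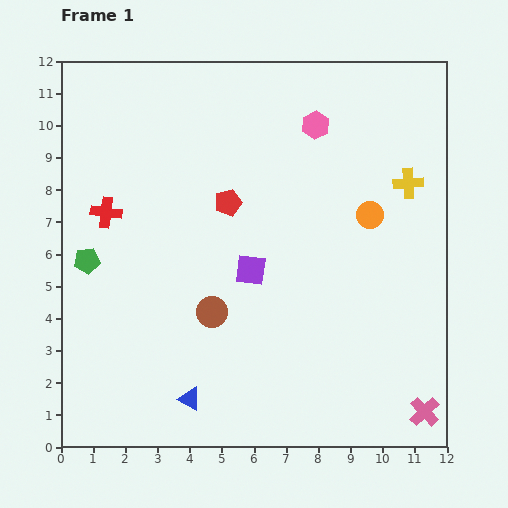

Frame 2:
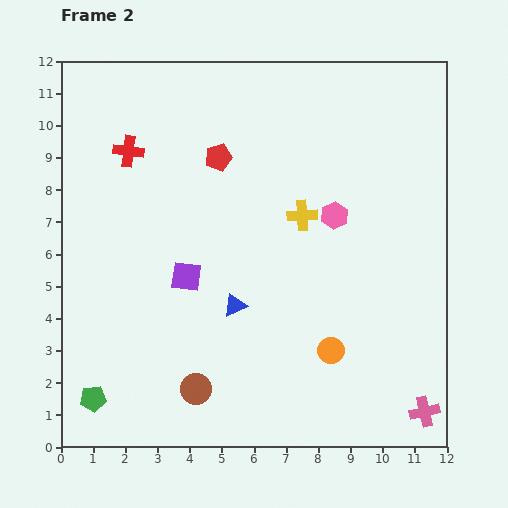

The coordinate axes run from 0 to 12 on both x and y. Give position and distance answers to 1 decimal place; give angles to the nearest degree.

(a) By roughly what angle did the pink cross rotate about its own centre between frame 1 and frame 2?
31° clockwise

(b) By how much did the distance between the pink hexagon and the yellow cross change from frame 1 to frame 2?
-2.4

Distance in frame 1: 3.4. Distance in frame 2: 1.0.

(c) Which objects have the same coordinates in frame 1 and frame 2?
the pink cross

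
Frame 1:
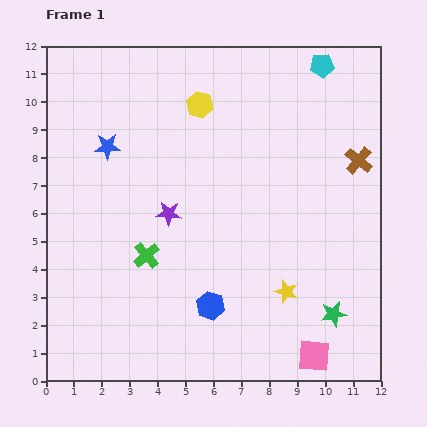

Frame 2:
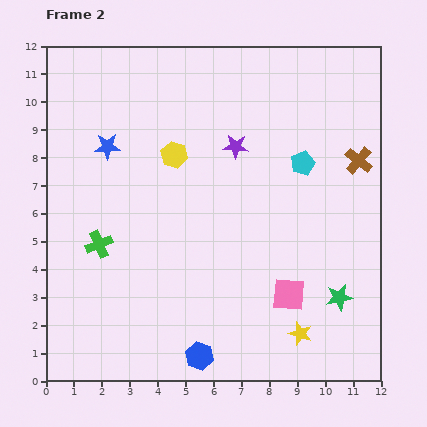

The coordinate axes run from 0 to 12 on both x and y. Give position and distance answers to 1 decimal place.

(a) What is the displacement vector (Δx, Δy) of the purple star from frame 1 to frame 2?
(2.4, 2.4)

The purple star was at (4.4, 6.0) in frame 1 and (6.8, 8.4) in frame 2.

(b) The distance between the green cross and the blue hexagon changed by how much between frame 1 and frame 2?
+2.5

Distance in frame 1: 2.9. Distance in frame 2: 5.4.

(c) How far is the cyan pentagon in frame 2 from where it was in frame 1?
3.6

The cyan pentagon moved from (9.9, 11.3) to (9.2, 7.8), a distance of √(0.7² + 3.5²) ≈ 3.6.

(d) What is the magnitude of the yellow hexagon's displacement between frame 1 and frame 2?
2.0

The yellow hexagon moved from (5.5, 9.9) to (4.6, 8.1), a distance of √(0.9² + 1.8²) ≈ 2.0.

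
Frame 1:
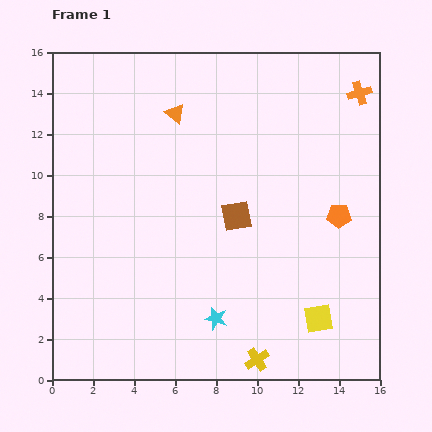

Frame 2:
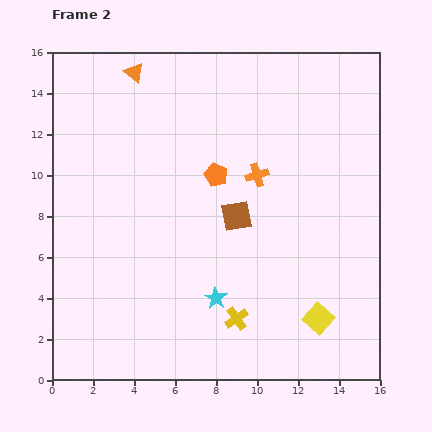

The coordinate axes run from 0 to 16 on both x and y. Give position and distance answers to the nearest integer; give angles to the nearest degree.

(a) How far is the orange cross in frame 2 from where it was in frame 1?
6

The orange cross moved from (15, 14) to (10, 10), a distance of √(5² + 4²) ≈ 6.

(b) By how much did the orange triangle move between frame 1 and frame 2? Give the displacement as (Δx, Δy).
(-2, 2)

The orange triangle was at (6, 13) in frame 1 and (4, 15) in frame 2.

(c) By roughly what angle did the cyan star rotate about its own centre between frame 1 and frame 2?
16° clockwise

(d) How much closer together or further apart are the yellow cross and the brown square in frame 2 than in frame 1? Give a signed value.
-2

Distance in frame 1: 7. Distance in frame 2: 5.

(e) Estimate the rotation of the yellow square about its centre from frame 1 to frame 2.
36° counter-clockwise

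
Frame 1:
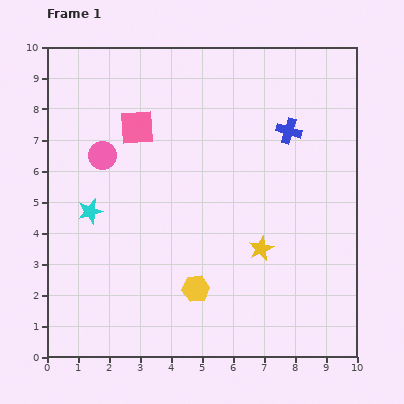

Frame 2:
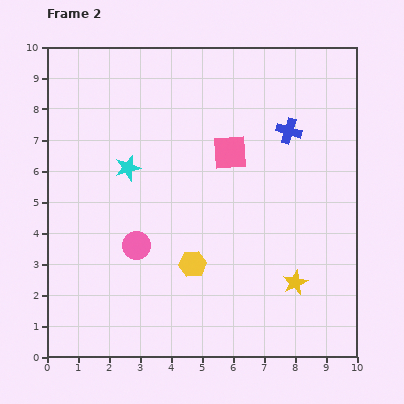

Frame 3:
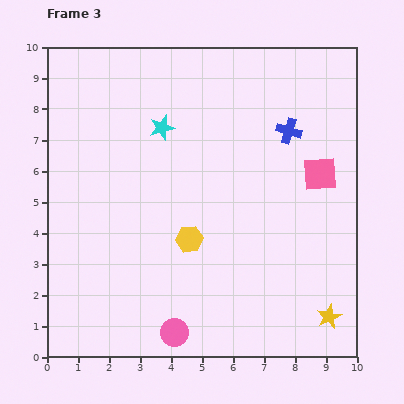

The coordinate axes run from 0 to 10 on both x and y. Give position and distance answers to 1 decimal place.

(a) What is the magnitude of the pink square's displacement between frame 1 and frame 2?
3.1

The pink square moved from (2.9, 7.4) to (5.9, 6.6), a distance of √(3.0² + 0.8²) ≈ 3.1.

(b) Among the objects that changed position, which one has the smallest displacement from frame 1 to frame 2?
the yellow hexagon

(moved 0.8)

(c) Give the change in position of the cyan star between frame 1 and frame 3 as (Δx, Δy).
(2.3, 2.7)

The cyan star was at (1.4, 4.7) in frame 1 and (3.7, 7.4) in frame 3.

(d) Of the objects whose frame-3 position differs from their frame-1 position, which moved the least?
the yellow hexagon

(moved 1.6)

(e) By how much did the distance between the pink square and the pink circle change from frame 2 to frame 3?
+2.7

Distance in frame 2: 4.2. Distance in frame 3: 6.9.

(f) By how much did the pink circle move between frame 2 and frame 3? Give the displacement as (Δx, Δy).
(1.2, -2.8)

The pink circle was at (2.9, 3.6) in frame 2 and (4.1, 0.8) in frame 3.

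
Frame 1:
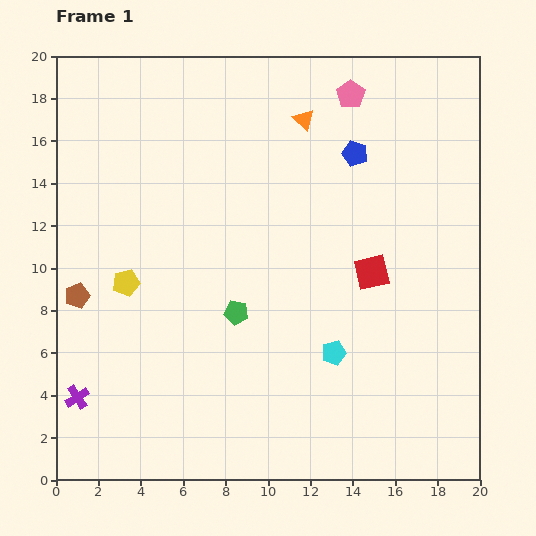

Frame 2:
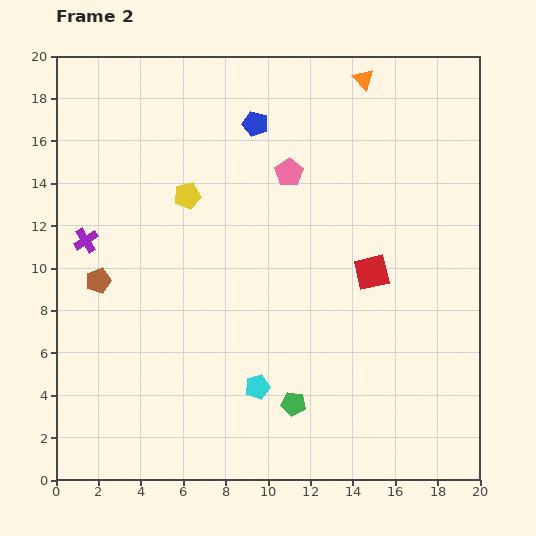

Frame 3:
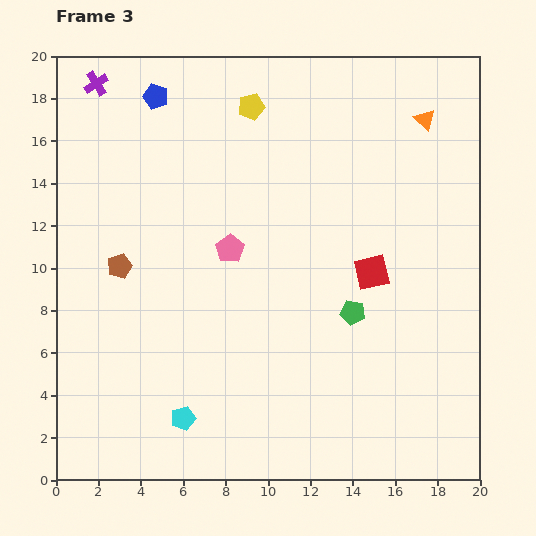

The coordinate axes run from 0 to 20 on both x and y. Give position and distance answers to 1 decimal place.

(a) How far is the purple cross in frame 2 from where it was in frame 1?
7.4

The purple cross moved from (1.0, 3.9) to (1.4, 11.3), a distance of √(0.4² + 7.4²) ≈ 7.4.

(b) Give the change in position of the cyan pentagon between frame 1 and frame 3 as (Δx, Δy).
(-7.1, -3.1)

The cyan pentagon was at (13.1, 6.0) in frame 1 and (6.0, 2.9) in frame 3.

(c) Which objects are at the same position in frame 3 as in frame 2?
the red square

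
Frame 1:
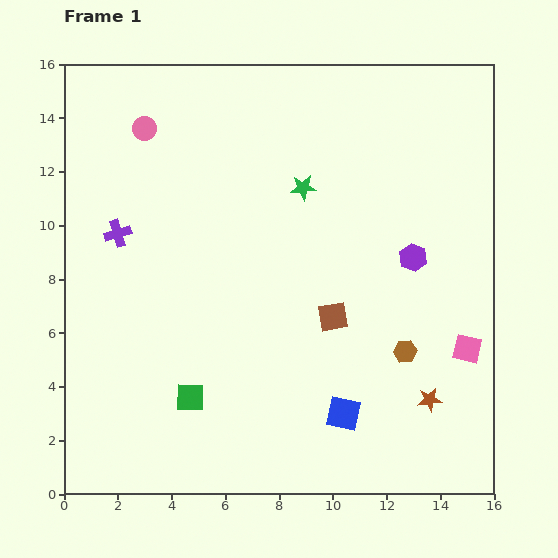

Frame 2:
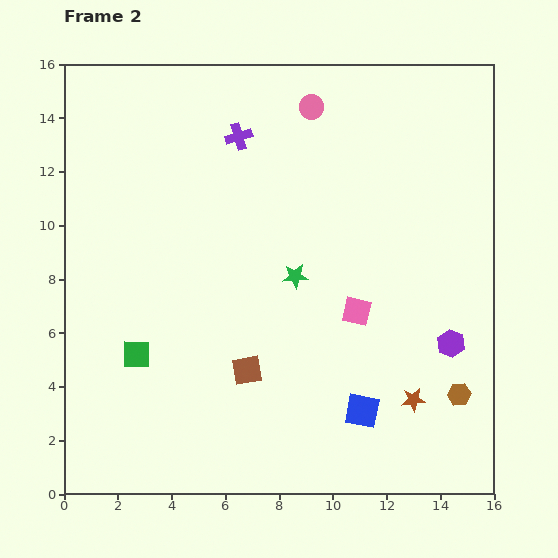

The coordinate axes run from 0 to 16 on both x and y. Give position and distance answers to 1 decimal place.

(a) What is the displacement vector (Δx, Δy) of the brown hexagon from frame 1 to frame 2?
(2.0, -1.6)

The brown hexagon was at (12.7, 5.3) in frame 1 and (14.7, 3.7) in frame 2.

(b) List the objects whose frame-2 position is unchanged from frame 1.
none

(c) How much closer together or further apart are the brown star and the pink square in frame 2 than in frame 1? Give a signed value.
+1.5

Distance in frame 1: 2.4. Distance in frame 2: 3.9.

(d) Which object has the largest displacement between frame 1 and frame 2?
the pink circle

(moved 6.3; next 5.8)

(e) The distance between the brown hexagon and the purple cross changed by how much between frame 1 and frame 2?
+1.0

Distance in frame 1: 11.6. Distance in frame 2: 12.6.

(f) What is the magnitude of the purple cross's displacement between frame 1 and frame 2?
5.8

The purple cross moved from (2.0, 9.7) to (6.5, 13.3), a distance of √(4.5² + 3.6²) ≈ 5.8.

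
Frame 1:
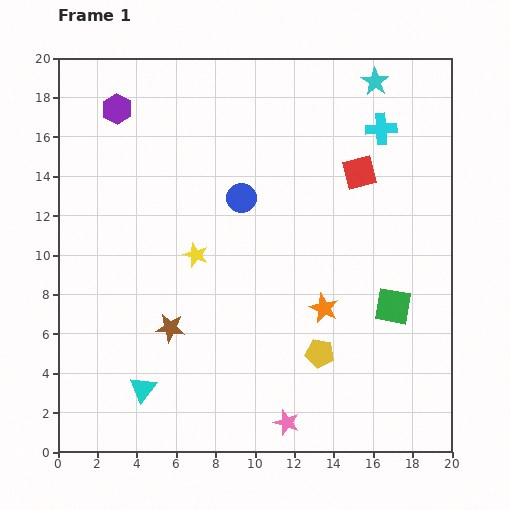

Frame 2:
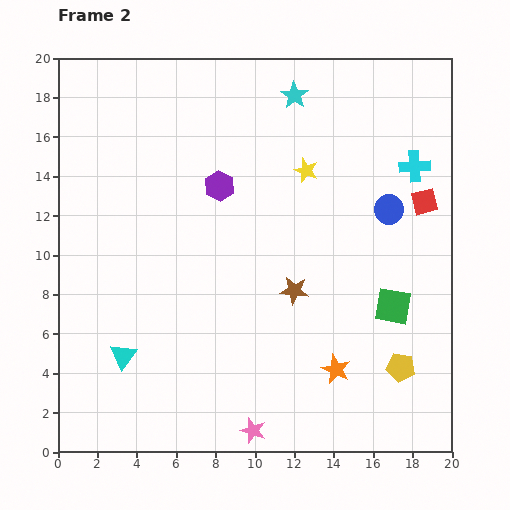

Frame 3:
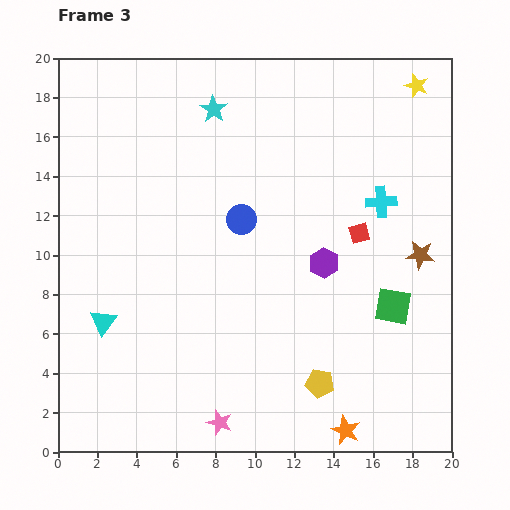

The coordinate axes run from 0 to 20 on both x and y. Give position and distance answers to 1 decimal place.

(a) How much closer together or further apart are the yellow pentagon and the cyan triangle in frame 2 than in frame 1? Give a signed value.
+4.9

Distance in frame 1: 9.2. Distance in frame 2: 14.1.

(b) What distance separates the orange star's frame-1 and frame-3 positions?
6.3

The orange star moved from (13.5, 7.3) to (14.6, 1.1), a distance of √(1.1² + 6.2²) ≈ 6.3.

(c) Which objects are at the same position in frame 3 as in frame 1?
the green square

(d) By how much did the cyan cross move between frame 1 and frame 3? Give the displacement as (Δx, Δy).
(0.0, -3.7)

The cyan cross was at (16.4, 16.4) in frame 1 and (16.4, 12.7) in frame 3.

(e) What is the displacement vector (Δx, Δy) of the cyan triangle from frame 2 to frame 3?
(-1.0, 1.7)

The cyan triangle was at (3.3, 4.9) in frame 2 and (2.3, 6.6) in frame 3.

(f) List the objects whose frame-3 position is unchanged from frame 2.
the green square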